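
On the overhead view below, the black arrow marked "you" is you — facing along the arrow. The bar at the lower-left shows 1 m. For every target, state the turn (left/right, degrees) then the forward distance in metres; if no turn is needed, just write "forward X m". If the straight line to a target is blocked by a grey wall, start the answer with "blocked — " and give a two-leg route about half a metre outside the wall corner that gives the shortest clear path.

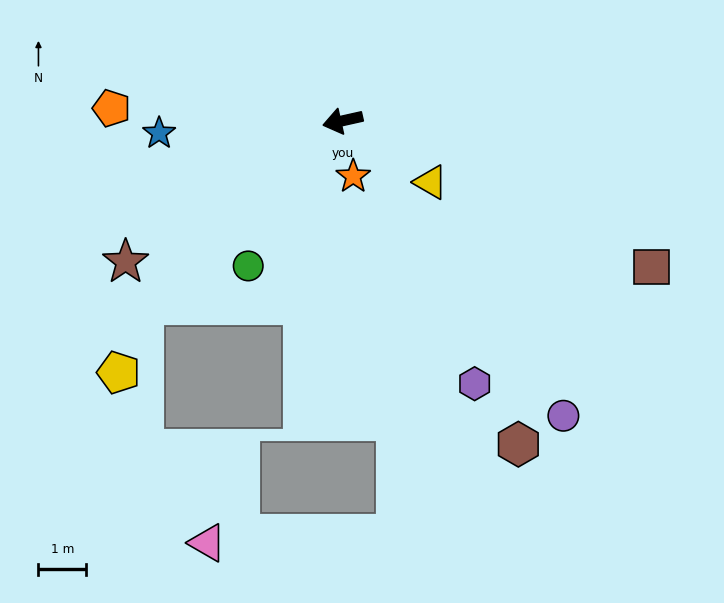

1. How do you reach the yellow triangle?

turn left 132°, forward 2.2 m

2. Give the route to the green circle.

turn left 44°, forward 3.6 m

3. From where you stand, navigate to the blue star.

turn right 9°, forward 3.8 m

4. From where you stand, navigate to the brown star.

turn left 20°, forward 5.4 m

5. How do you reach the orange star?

turn left 88°, forward 1.2 m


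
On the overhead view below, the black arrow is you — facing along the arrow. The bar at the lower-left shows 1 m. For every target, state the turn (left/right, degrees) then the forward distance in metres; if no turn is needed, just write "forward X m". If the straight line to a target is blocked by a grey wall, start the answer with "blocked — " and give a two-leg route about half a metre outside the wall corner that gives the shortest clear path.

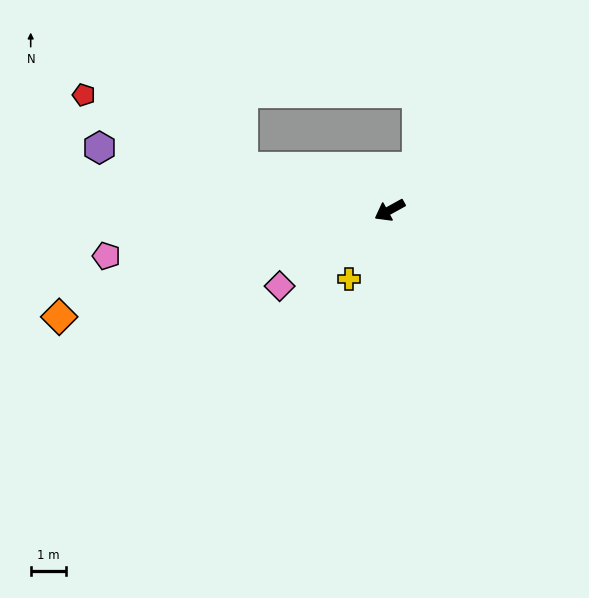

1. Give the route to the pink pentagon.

turn right 20°, forward 8.0 m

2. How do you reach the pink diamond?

turn left 6°, forward 3.8 m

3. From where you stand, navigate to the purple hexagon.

turn right 41°, forward 8.3 m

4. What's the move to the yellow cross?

turn left 30°, forward 2.2 m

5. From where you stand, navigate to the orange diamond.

turn right 11°, forward 9.7 m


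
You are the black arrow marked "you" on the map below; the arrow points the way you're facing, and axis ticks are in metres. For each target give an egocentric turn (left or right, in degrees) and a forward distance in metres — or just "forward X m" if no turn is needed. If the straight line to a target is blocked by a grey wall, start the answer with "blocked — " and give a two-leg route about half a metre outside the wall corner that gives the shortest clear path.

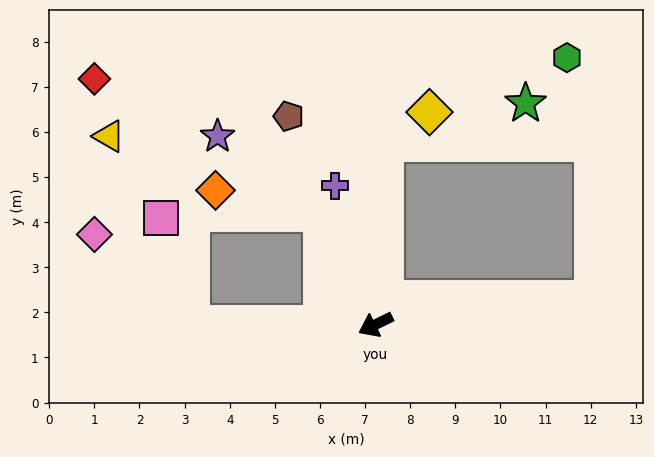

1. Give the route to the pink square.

blocked — turn right 26°, forward 4.1 m, then turn right 75°, forward 2.4 m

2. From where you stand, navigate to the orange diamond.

blocked — turn right 91°, forward 2.7 m, then turn left 53°, forward 2.4 m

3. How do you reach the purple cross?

turn right 100°, forward 3.2 m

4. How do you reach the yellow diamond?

blocked — turn right 119°, forward 4.0 m, then turn right 53°, forward 1.2 m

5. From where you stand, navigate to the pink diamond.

blocked — turn right 26°, forward 4.1 m, then turn right 43°, forward 2.9 m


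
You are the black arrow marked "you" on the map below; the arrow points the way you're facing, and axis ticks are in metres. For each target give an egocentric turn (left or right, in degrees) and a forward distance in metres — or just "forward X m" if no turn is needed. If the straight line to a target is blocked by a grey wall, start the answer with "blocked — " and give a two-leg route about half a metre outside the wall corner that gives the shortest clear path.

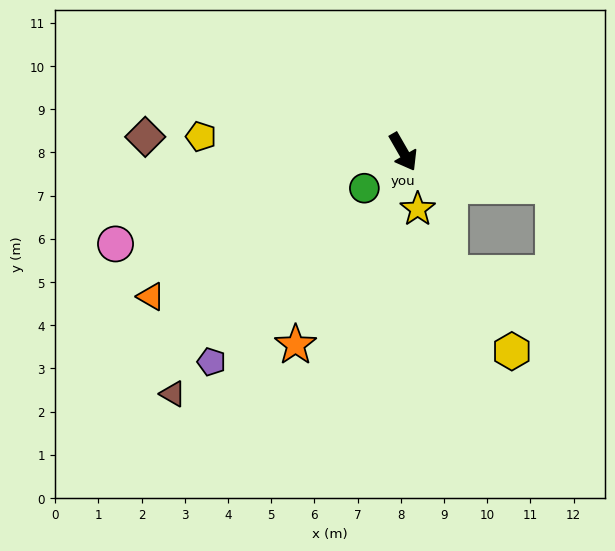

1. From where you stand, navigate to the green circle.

turn right 77°, forward 1.2 m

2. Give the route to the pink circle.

turn right 102°, forward 7.0 m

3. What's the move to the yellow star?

turn right 16°, forward 1.4 m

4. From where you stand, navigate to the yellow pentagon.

turn right 124°, forward 4.7 m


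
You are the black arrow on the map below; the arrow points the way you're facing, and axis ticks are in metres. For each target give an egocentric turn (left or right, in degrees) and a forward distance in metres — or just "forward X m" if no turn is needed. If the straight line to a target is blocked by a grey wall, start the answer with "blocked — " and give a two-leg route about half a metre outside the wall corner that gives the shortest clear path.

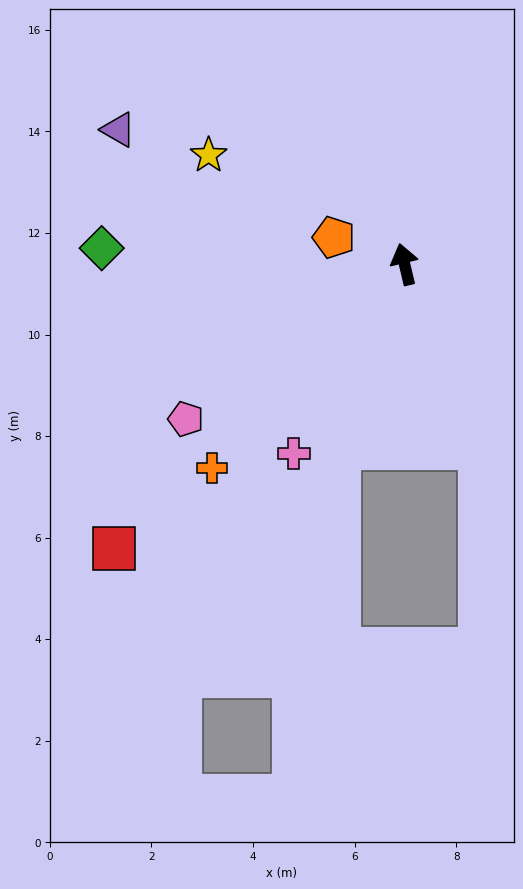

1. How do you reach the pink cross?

turn left 136°, forward 4.3 m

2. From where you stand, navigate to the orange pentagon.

turn left 56°, forward 1.5 m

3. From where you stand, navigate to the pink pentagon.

turn left 112°, forward 5.3 m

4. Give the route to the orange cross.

turn left 123°, forward 5.5 m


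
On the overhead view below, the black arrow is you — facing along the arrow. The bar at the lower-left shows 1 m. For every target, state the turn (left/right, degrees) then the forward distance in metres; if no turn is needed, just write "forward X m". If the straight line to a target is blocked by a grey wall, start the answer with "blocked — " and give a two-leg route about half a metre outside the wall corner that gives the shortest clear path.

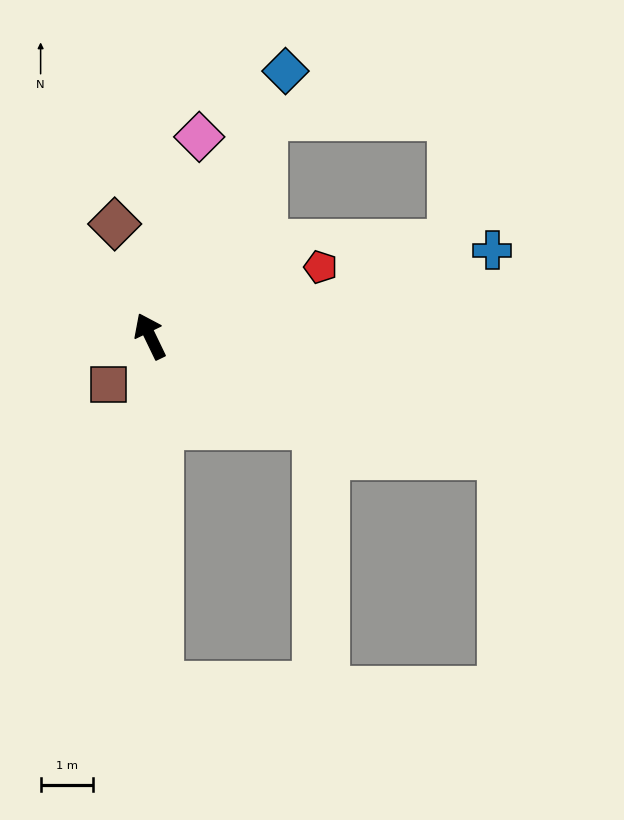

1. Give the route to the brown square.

turn left 114°, forward 1.2 m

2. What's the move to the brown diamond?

turn right 8°, forward 2.2 m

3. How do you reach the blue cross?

turn right 102°, forward 6.7 m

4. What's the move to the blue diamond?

turn right 53°, forward 5.7 m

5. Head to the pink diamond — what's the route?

turn right 40°, forward 3.9 m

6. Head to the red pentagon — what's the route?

turn right 94°, forward 3.5 m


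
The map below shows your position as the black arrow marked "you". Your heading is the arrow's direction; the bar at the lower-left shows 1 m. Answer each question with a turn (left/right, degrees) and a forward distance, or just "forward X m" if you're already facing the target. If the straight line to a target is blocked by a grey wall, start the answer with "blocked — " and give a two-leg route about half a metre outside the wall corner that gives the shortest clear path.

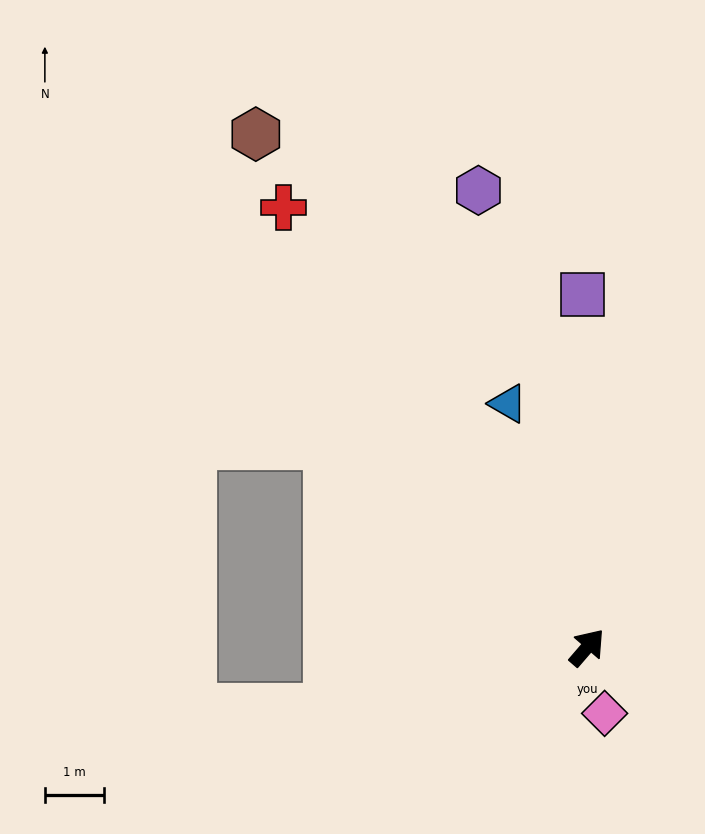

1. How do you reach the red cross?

turn left 75°, forward 9.0 m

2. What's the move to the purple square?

turn left 41°, forward 6.0 m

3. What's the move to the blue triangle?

turn left 59°, forward 4.3 m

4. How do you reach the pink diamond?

turn right 124°, forward 1.2 m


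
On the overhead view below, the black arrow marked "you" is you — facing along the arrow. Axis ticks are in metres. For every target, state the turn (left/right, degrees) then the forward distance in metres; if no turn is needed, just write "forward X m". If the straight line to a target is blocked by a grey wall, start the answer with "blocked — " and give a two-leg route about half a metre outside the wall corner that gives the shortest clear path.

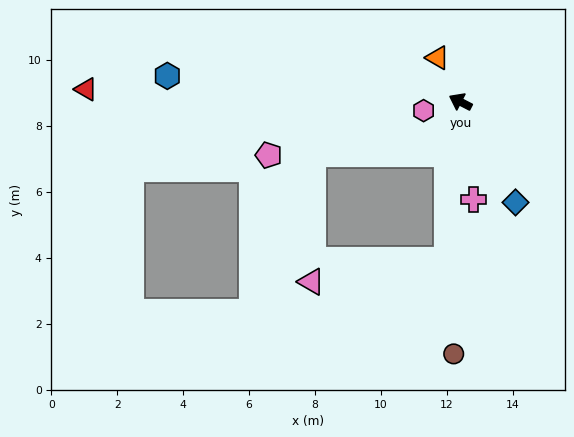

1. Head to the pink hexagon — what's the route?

turn left 41°, forward 1.1 m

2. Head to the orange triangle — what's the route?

turn right 35°, forward 1.5 m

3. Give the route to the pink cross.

turn left 125°, forward 3.0 m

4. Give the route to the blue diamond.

turn left 146°, forward 3.5 m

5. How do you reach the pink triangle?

blocked — turn left 113°, forward 4.8 m, then turn right 77°, forward 4.2 m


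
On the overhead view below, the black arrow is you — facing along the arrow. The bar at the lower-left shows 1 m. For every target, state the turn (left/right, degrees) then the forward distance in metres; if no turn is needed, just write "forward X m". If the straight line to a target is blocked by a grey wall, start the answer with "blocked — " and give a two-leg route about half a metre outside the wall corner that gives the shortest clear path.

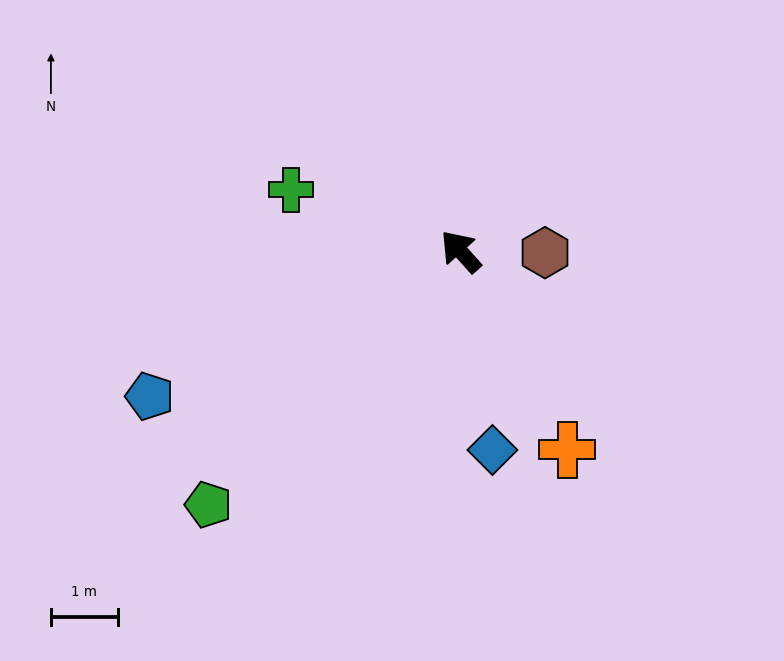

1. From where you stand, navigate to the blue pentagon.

turn left 73°, forward 5.1 m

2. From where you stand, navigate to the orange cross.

turn left 166°, forward 3.4 m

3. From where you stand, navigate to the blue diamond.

turn left 147°, forward 3.0 m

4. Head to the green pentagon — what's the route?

turn left 93°, forward 5.4 m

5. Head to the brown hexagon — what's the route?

turn right 133°, forward 1.3 m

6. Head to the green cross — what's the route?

turn left 28°, forward 2.7 m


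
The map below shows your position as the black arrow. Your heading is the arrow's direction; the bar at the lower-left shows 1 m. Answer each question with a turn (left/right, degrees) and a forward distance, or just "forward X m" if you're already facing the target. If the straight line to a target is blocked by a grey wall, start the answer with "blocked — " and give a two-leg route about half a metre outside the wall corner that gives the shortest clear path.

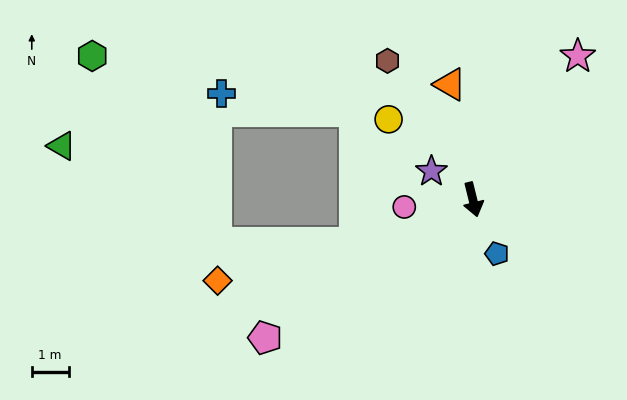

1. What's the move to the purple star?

turn right 138°, forward 1.4 m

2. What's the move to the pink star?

turn left 130°, forward 4.8 m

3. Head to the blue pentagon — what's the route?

turn left 10°, forward 1.6 m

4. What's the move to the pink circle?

turn right 98°, forward 1.9 m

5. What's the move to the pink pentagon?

turn right 70°, forward 6.8 m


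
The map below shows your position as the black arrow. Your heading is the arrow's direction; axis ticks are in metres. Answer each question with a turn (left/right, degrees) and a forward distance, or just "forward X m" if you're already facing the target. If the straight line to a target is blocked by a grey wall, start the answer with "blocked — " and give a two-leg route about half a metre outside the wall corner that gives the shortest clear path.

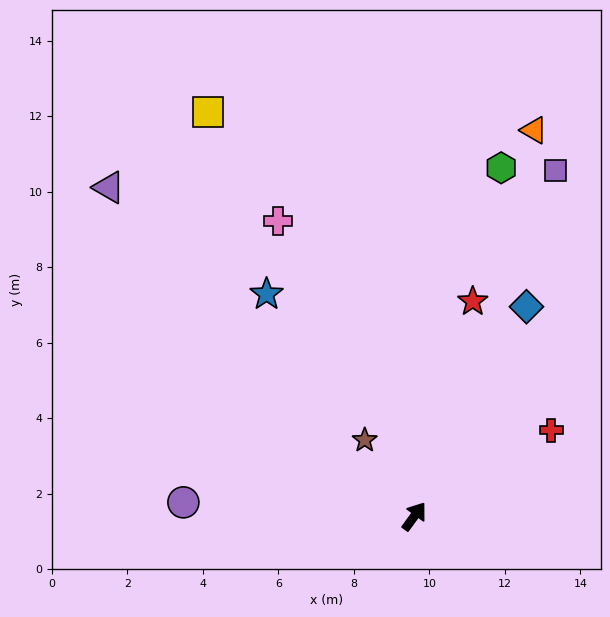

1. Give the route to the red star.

turn left 21°, forward 5.9 m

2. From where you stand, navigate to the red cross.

turn right 22°, forward 4.3 m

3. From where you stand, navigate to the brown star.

turn left 69°, forward 2.4 m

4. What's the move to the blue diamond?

turn left 8°, forward 6.3 m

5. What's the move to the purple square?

turn left 14°, forward 9.9 m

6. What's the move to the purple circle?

turn left 123°, forward 6.1 m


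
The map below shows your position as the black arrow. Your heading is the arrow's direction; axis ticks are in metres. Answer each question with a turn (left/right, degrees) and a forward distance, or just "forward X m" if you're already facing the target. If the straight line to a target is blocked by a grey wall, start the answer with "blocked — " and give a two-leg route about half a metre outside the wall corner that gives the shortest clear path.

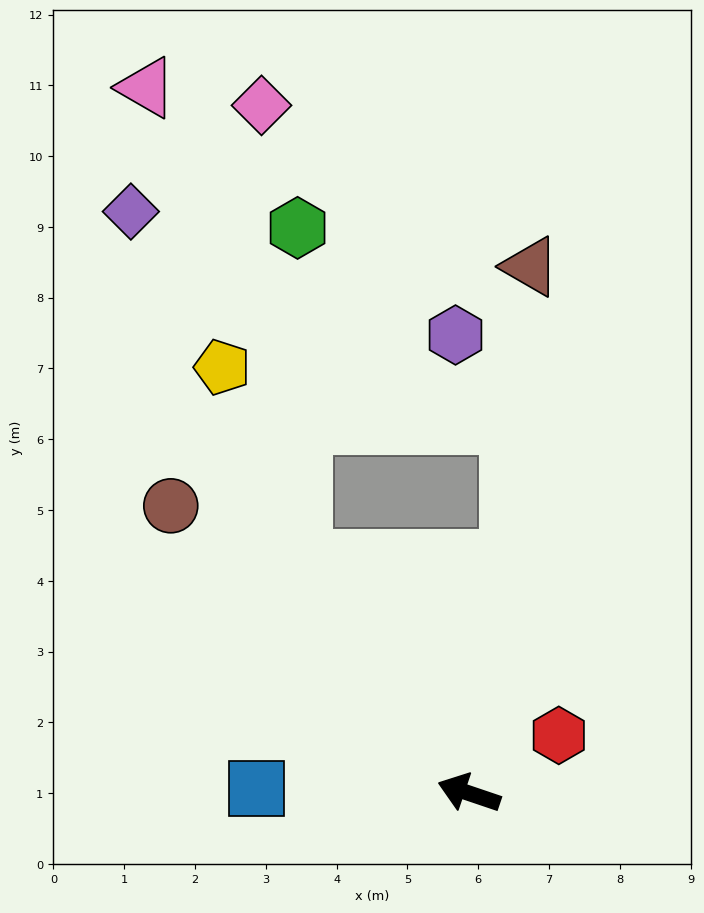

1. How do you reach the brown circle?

turn right 25°, forward 5.9 m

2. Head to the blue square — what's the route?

turn left 17°, forward 3.0 m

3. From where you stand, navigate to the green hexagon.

blocked — turn right 36°, forward 4.1 m, then turn right 34°, forward 4.7 m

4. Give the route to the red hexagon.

turn right 129°, forward 1.5 m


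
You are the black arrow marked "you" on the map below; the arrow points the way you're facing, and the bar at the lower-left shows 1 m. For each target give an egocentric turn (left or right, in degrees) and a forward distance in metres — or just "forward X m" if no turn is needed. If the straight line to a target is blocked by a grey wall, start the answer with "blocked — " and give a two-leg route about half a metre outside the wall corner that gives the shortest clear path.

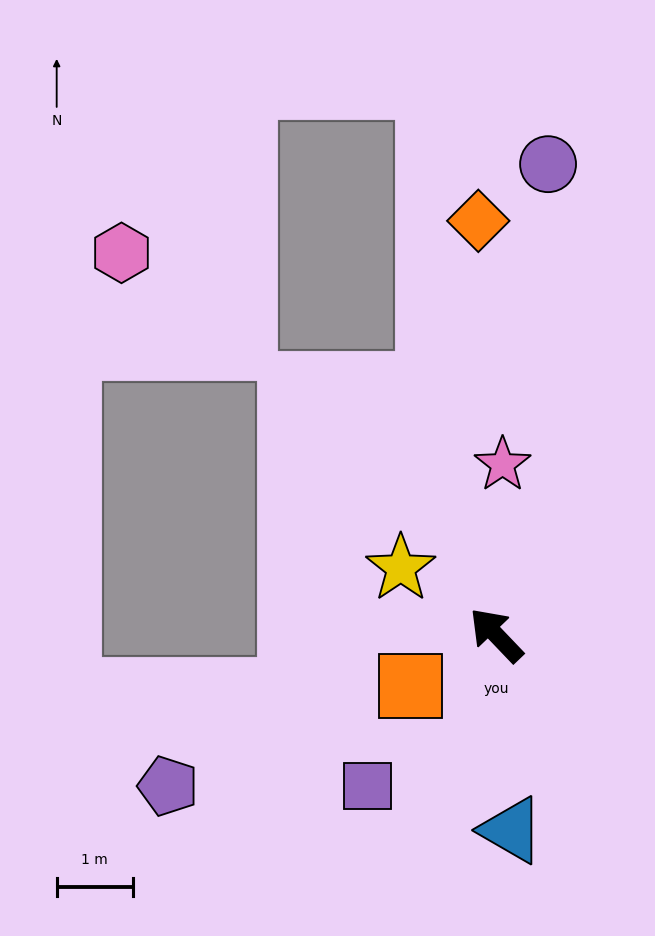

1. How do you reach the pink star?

turn right 46°, forward 2.2 m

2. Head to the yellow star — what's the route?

turn left 11°, forward 1.5 m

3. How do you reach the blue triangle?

turn left 141°, forward 2.6 m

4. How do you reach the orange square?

turn left 77°, forward 1.3 m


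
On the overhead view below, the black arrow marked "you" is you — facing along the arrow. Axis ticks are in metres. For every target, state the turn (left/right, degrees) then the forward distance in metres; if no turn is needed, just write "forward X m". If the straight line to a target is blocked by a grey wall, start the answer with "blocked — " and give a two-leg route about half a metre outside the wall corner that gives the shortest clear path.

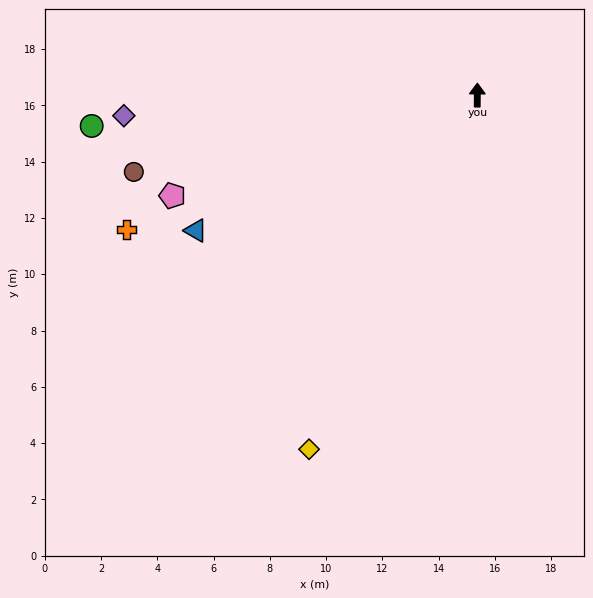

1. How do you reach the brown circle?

turn left 103°, forward 12.5 m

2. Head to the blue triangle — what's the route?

turn left 116°, forward 11.1 m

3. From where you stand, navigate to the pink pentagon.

turn left 109°, forward 11.4 m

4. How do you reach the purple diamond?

turn left 94°, forward 12.6 m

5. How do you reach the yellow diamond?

turn left 155°, forward 13.9 m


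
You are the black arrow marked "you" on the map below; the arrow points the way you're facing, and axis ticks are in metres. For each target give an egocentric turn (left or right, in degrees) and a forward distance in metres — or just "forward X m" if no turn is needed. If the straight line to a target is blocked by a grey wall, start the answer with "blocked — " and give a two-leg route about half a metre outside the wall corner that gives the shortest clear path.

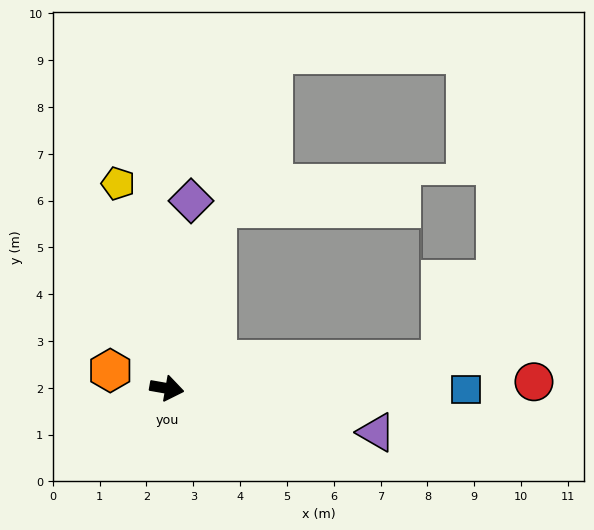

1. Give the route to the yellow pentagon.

turn left 113°, forward 4.5 m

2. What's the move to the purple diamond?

turn left 93°, forward 4.0 m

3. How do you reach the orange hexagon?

turn left 172°, forward 1.3 m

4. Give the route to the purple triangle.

forward 4.6 m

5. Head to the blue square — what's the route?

turn left 10°, forward 6.4 m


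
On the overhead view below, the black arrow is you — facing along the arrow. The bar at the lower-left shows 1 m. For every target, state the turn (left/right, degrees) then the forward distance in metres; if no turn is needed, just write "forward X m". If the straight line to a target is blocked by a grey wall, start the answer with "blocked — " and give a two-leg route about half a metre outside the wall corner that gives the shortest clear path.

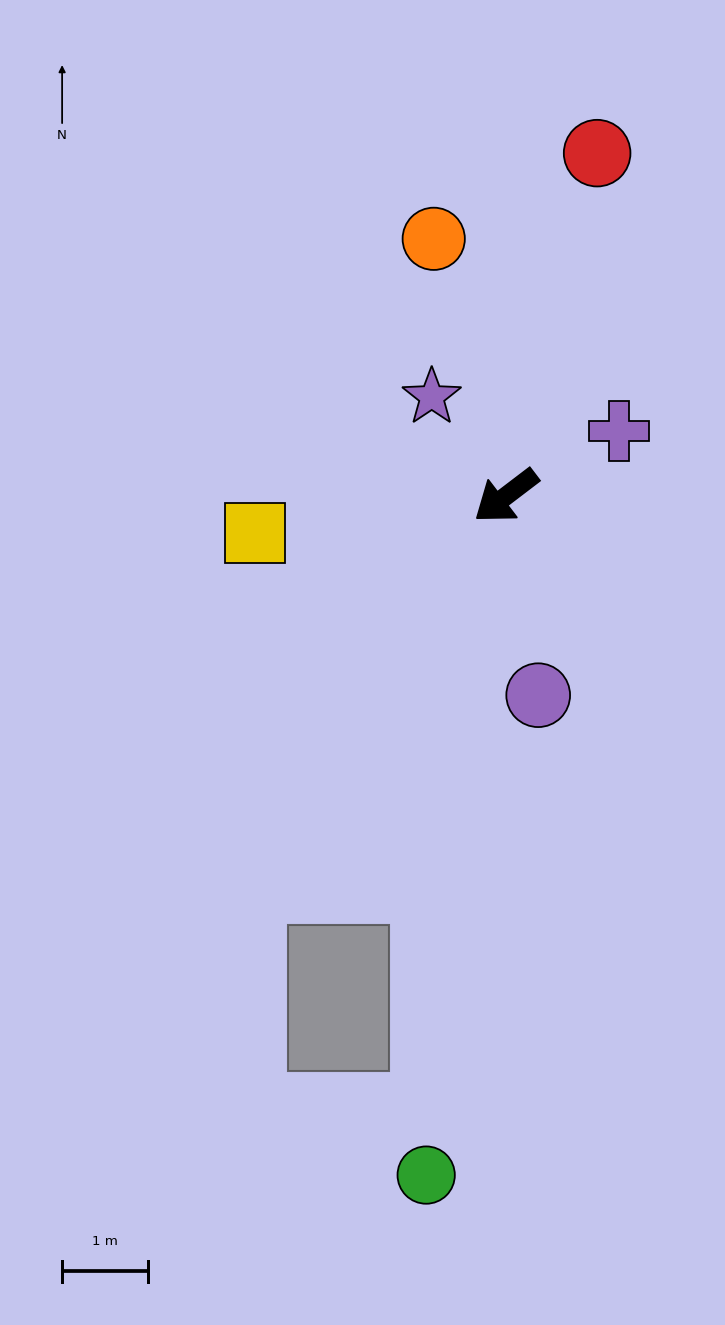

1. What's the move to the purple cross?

turn left 173°, forward 1.5 m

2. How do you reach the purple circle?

turn left 62°, forward 2.4 m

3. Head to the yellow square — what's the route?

turn right 29°, forward 3.0 m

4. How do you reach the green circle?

turn left 46°, forward 8.0 m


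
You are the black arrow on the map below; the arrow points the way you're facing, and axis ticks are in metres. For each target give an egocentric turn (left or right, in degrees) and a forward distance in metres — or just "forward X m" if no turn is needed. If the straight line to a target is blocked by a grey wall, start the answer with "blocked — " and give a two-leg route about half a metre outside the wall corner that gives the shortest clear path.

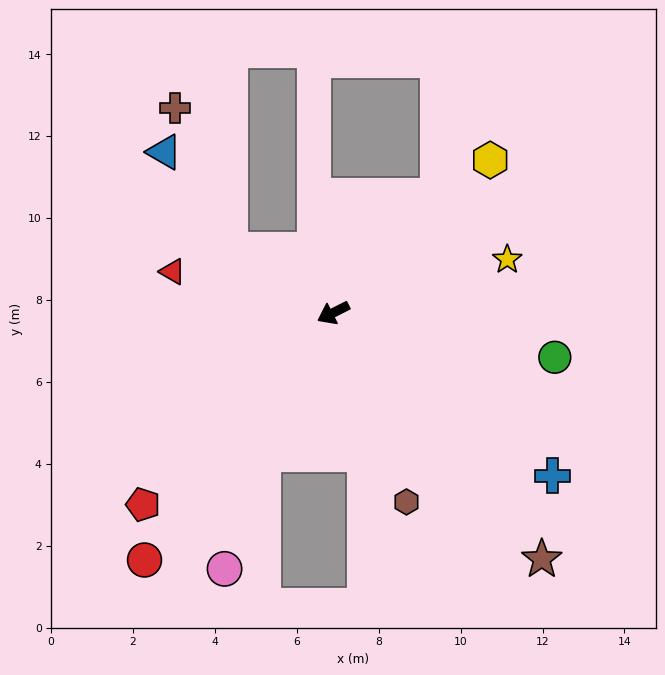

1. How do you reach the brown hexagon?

turn left 84°, forward 5.0 m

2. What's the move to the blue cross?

turn left 117°, forward 6.7 m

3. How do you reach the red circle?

turn left 26°, forward 7.6 m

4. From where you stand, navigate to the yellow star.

turn left 170°, forward 4.4 m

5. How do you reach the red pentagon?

turn left 18°, forward 6.6 m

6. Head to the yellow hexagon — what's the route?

turn right 163°, forward 5.3 m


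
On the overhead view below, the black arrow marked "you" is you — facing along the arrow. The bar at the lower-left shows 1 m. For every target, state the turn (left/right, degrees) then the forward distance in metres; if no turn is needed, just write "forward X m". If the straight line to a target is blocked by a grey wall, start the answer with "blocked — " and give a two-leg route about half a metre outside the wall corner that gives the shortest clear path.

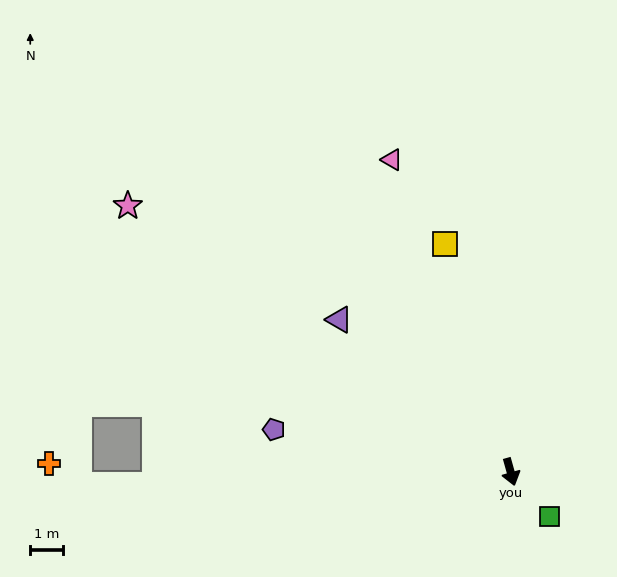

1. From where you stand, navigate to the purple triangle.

turn right 147°, forward 7.0 m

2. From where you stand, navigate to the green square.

turn left 25°, forward 1.8 m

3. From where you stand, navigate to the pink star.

turn right 140°, forward 14.2 m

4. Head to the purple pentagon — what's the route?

turn right 116°, forward 7.3 m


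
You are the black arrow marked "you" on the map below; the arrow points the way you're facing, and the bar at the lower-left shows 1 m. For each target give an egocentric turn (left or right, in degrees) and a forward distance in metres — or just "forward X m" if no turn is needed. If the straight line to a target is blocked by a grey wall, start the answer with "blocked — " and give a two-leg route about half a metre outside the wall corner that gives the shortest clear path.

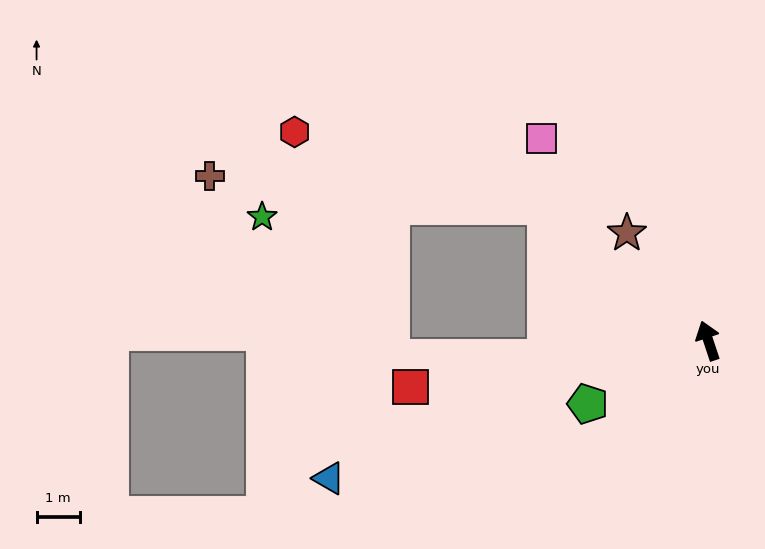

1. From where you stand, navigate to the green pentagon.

turn left 99°, forward 3.1 m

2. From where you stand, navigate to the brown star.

turn left 19°, forward 3.1 m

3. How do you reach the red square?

turn left 80°, forward 7.0 m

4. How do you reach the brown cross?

blocked — turn left 32°, forward 4.9 m, then turn left 34°, forward 7.8 m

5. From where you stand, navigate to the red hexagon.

blocked — turn left 32°, forward 4.9 m, then turn left 23°, forward 6.0 m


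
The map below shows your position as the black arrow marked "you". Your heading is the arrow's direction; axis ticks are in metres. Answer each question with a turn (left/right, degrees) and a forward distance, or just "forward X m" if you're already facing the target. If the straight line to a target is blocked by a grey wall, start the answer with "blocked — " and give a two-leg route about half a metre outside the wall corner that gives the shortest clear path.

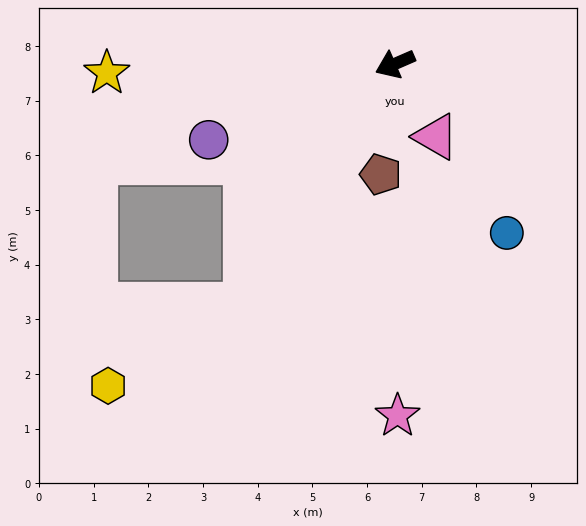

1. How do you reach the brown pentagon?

turn left 59°, forward 2.0 m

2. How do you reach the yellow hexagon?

blocked — turn left 35°, forward 5.2 m, then turn right 28°, forward 2.9 m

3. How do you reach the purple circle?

forward 3.7 m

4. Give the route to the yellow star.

turn right 22°, forward 5.3 m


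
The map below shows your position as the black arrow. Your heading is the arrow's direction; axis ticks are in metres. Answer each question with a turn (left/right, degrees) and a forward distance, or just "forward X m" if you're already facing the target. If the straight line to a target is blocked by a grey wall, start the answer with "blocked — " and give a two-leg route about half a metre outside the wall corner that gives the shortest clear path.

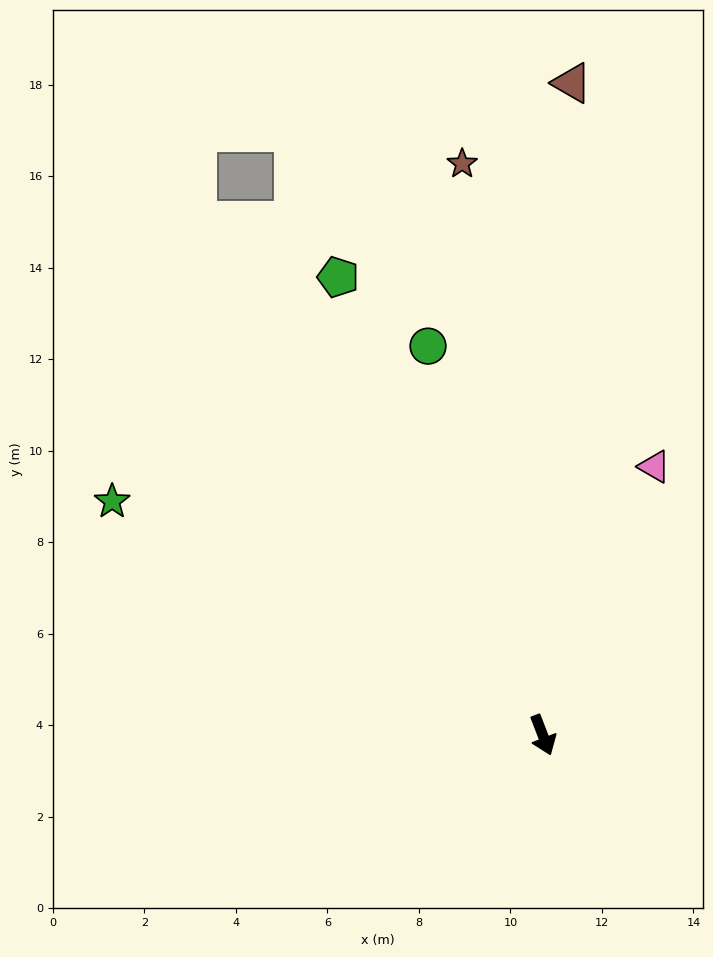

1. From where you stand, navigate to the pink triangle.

turn left 136°, forward 6.4 m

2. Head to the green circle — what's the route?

turn left 175°, forward 8.9 m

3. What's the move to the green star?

turn right 140°, forward 10.7 m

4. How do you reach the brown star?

turn left 167°, forward 12.6 m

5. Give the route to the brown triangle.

turn left 156°, forward 14.3 m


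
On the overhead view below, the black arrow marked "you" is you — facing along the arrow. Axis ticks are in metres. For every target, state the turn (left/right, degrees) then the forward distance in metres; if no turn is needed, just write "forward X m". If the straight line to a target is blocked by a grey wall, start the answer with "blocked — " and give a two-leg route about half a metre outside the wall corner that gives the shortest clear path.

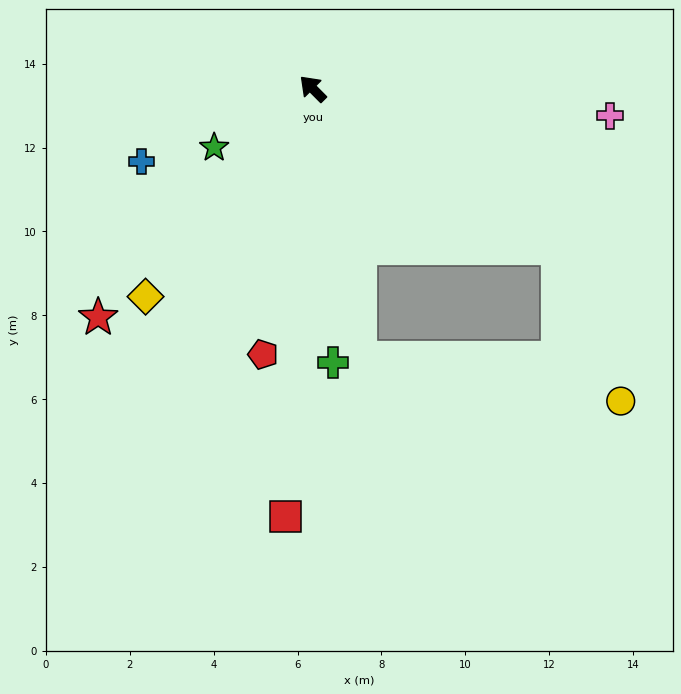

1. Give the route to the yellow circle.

blocked — turn right 168°, forward 7.0 m, then turn right 35°, forward 4.0 m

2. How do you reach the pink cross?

turn right 140°, forward 7.1 m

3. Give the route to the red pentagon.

turn left 125°, forward 6.4 m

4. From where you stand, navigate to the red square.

turn left 132°, forward 10.2 m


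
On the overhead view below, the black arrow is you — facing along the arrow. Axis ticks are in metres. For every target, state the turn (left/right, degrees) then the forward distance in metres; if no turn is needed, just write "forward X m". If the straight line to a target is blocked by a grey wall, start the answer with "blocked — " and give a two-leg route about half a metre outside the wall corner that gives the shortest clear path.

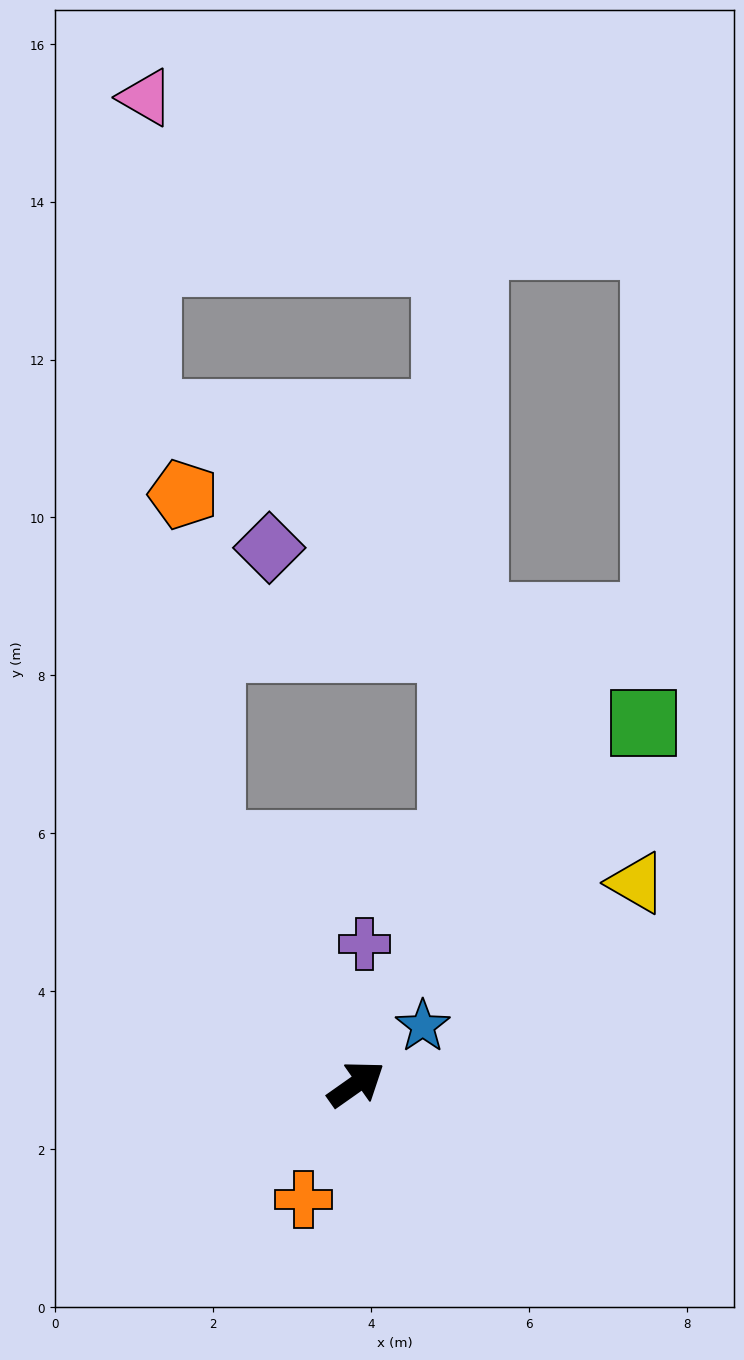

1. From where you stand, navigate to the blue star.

turn left 6°, forward 1.1 m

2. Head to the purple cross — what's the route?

turn left 51°, forward 1.8 m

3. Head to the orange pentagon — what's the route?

blocked — turn left 86°, forward 3.5 m, then turn right 27°, forward 4.4 m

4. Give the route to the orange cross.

turn right 150°, forward 1.6 m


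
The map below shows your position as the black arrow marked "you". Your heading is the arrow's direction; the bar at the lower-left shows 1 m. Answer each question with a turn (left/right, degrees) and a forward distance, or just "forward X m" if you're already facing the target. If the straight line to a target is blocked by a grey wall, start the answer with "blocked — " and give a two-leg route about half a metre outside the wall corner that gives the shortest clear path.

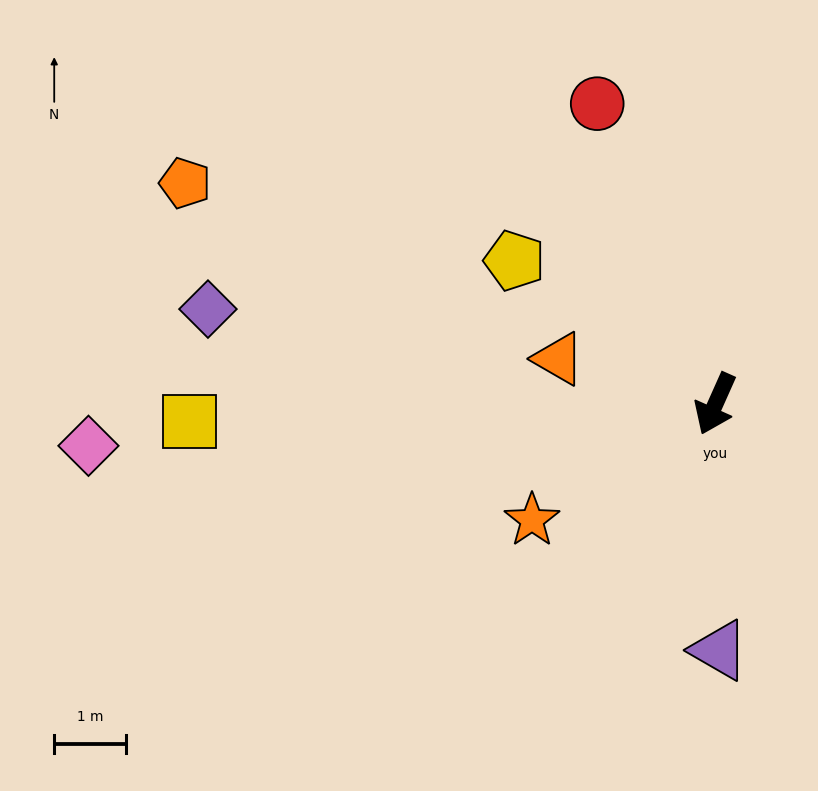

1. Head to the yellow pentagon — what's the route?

turn right 101°, forward 3.4 m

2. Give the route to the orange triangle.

turn right 82°, forward 2.3 m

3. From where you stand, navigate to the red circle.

turn right 134°, forward 4.5 m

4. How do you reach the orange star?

turn right 34°, forward 3.0 m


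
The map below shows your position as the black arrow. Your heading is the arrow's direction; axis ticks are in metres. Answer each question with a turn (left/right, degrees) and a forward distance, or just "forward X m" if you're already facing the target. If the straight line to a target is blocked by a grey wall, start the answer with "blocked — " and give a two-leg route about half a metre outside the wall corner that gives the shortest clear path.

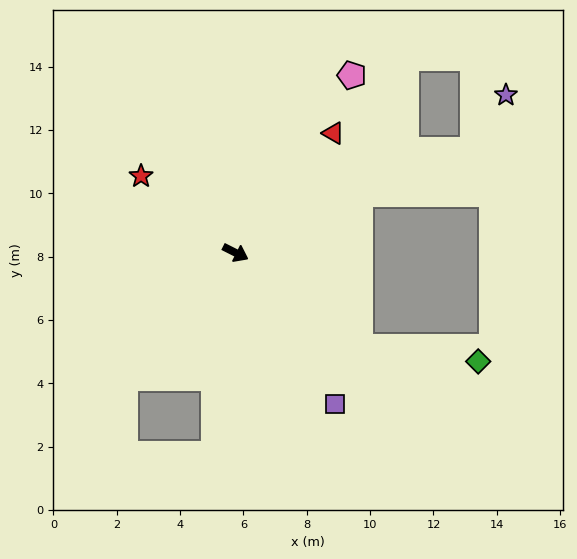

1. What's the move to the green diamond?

blocked — turn right 10°, forward 4.9 m, then turn left 30°, forward 3.8 m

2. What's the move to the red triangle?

turn left 77°, forward 4.9 m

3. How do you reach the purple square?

turn right 30°, forward 5.7 m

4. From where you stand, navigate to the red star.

turn left 168°, forward 3.8 m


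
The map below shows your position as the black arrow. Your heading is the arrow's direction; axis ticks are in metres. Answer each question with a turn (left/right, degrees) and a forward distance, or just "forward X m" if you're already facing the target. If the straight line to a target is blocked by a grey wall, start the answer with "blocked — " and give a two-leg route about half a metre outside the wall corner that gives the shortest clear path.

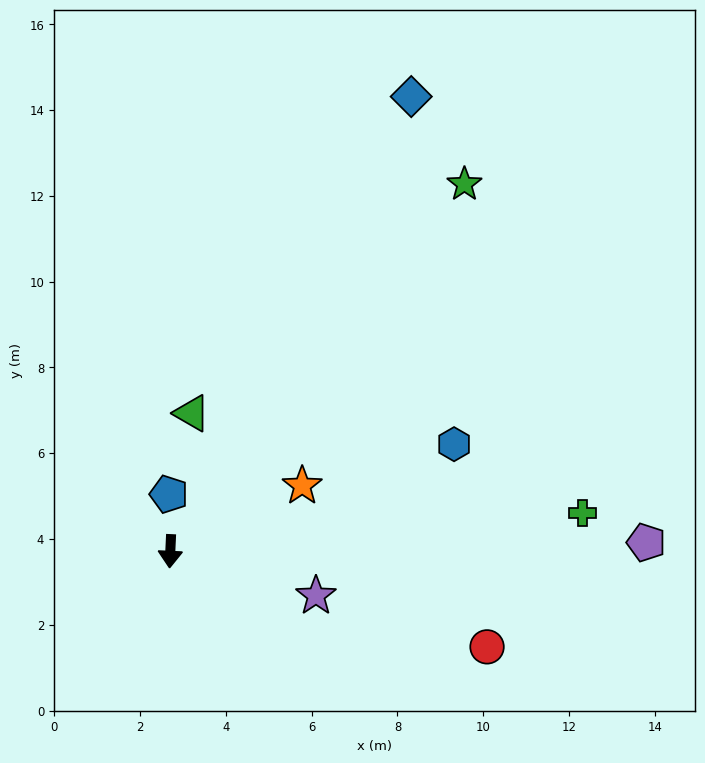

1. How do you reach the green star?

turn left 144°, forward 11.0 m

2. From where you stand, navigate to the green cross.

turn left 98°, forward 9.7 m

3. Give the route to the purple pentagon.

turn left 94°, forward 11.1 m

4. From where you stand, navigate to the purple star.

turn left 76°, forward 3.6 m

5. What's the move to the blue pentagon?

turn right 176°, forward 1.3 m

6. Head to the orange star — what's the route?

turn left 119°, forward 3.4 m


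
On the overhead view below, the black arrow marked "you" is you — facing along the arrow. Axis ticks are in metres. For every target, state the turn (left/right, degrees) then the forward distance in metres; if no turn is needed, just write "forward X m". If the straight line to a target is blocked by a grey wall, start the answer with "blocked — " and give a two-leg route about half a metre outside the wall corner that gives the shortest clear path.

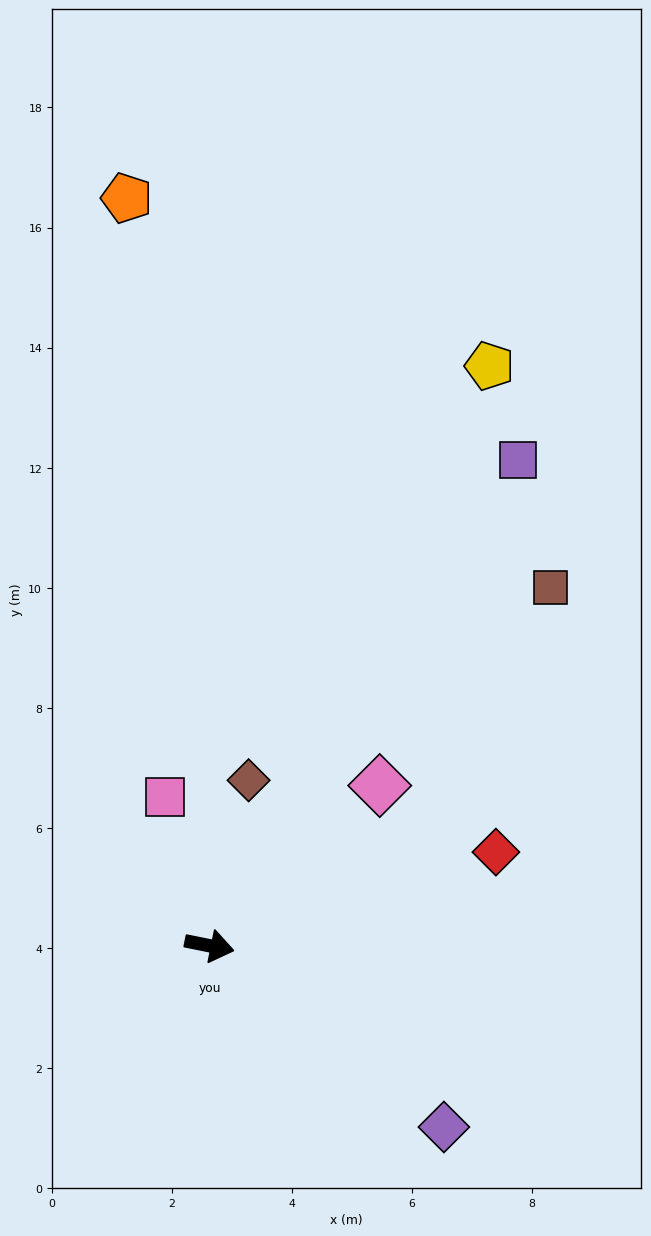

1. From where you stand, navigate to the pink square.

turn left 118°, forward 2.6 m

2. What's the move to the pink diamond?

turn left 55°, forward 3.9 m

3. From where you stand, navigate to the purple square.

turn left 69°, forward 9.6 m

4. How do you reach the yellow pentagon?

turn left 76°, forward 10.7 m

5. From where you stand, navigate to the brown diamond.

turn left 88°, forward 2.8 m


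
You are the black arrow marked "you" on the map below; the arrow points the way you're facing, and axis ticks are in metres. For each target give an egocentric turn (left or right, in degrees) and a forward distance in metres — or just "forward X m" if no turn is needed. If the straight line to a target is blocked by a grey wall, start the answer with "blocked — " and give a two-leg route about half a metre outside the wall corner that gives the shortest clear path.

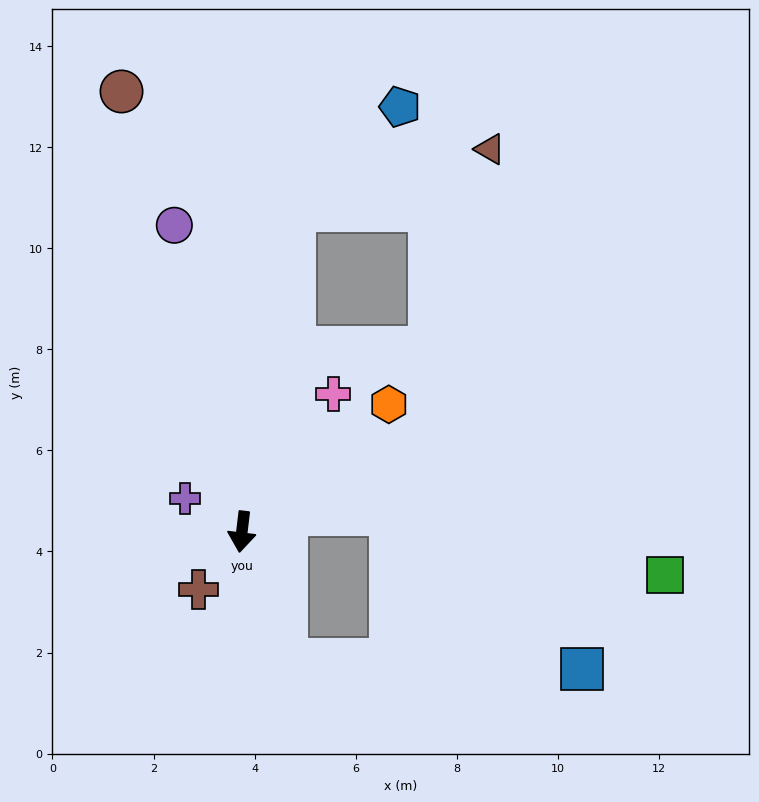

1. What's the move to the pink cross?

turn left 153°, forward 3.3 m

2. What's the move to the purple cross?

turn right 114°, forward 1.3 m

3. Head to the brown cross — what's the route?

turn right 30°, forward 1.4 m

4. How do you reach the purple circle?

turn right 161°, forward 6.2 m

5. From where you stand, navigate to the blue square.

blocked — turn left 26°, forward 2.7 m, then turn left 69°, forward 5.8 m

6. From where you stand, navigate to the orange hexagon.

turn left 138°, forward 3.8 m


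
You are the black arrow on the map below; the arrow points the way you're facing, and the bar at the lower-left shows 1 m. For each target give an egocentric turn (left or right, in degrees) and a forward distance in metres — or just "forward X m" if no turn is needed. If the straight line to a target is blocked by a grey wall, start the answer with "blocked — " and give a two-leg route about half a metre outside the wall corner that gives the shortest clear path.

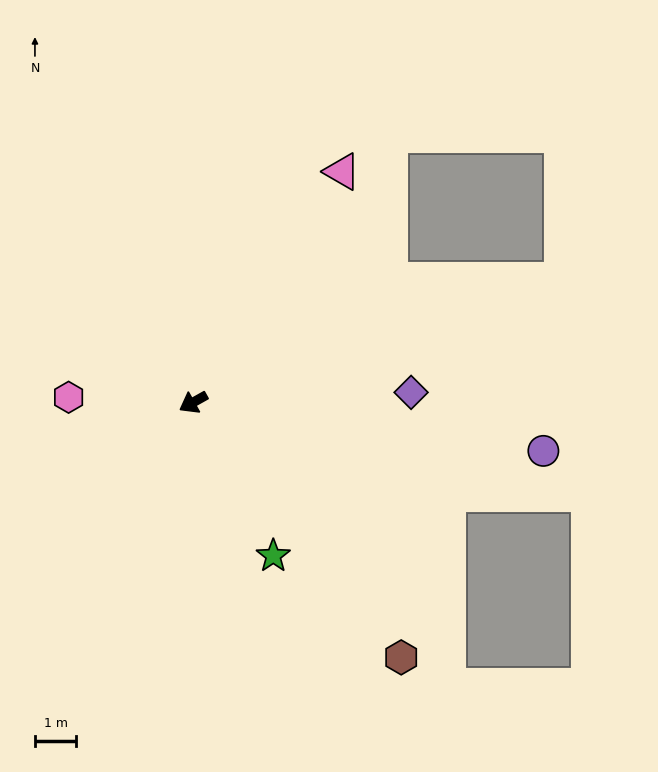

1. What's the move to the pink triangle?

turn right 152°, forward 6.6 m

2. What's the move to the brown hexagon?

turn left 100°, forward 7.9 m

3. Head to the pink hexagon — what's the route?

turn right 32°, forward 3.0 m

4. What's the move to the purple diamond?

turn left 153°, forward 5.3 m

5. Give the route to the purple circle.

turn left 143°, forward 8.5 m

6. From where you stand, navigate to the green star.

turn left 88°, forward 4.2 m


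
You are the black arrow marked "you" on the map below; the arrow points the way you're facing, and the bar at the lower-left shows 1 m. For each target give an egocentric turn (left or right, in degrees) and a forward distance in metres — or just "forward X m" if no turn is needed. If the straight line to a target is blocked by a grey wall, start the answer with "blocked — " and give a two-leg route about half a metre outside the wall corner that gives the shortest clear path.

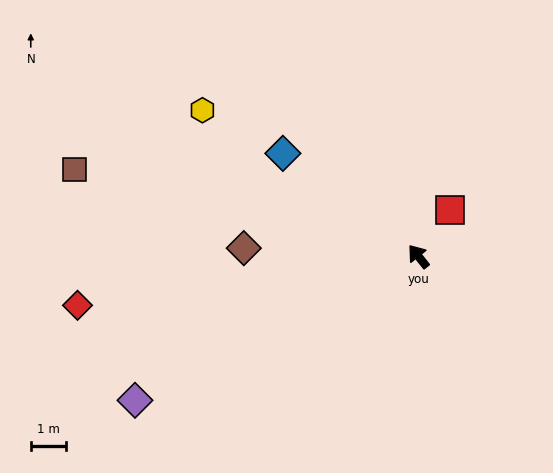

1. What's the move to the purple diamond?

turn left 78°, forward 9.0 m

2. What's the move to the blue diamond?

turn left 14°, forward 4.8 m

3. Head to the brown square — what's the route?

turn left 37°, forward 10.0 m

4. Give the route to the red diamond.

turn left 60°, forward 9.7 m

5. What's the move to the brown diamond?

turn left 49°, forward 4.9 m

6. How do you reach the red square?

turn right 72°, forward 1.6 m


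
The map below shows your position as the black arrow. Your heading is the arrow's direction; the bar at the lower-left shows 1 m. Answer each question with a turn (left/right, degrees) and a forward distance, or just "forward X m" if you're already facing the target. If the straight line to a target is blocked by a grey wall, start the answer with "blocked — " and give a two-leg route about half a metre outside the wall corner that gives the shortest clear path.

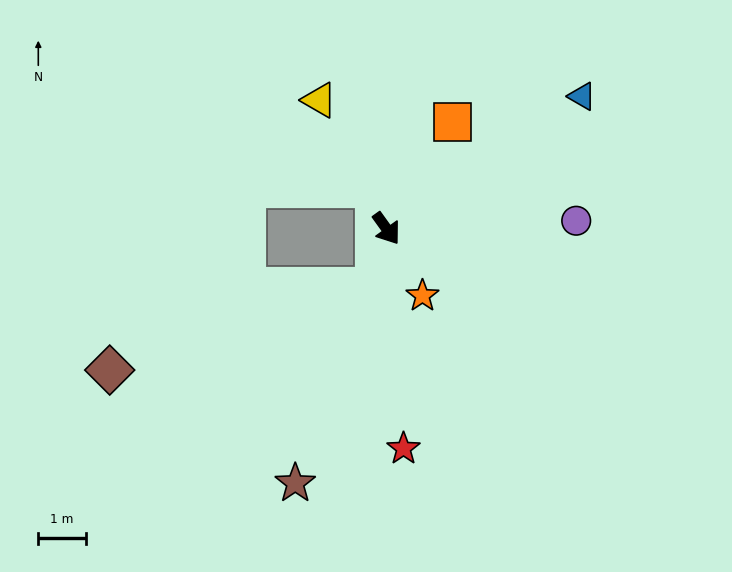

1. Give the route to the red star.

turn right 31°, forward 4.6 m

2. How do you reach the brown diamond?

blocked — turn right 46°, forward 1.3 m, then turn right 63°, forward 5.8 m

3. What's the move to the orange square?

turn left 113°, forward 2.6 m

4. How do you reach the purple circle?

turn left 57°, forward 4.0 m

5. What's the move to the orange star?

turn right 8°, forward 1.6 m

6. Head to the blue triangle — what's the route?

turn left 88°, forward 5.0 m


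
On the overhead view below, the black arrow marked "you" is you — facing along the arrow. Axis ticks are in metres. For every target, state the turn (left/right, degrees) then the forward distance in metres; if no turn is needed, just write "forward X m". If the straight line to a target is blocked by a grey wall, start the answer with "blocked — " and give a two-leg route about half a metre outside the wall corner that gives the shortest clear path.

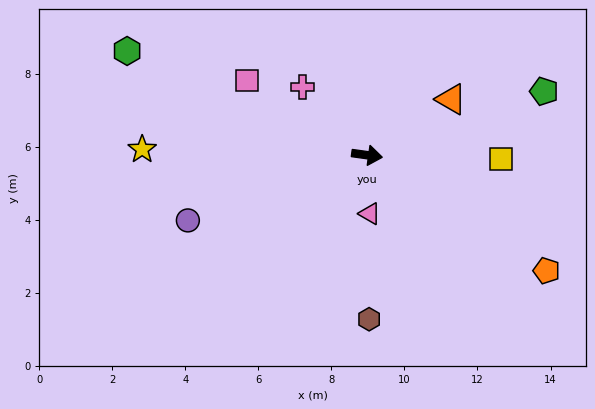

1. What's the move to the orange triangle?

turn left 42°, forward 2.8 m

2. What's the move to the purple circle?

turn right 152°, forward 5.2 m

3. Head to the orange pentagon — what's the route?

turn right 25°, forward 5.8 m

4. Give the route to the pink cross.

turn left 141°, forward 2.6 m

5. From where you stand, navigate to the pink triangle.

turn right 79°, forward 1.6 m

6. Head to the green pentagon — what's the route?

turn left 28°, forward 5.2 m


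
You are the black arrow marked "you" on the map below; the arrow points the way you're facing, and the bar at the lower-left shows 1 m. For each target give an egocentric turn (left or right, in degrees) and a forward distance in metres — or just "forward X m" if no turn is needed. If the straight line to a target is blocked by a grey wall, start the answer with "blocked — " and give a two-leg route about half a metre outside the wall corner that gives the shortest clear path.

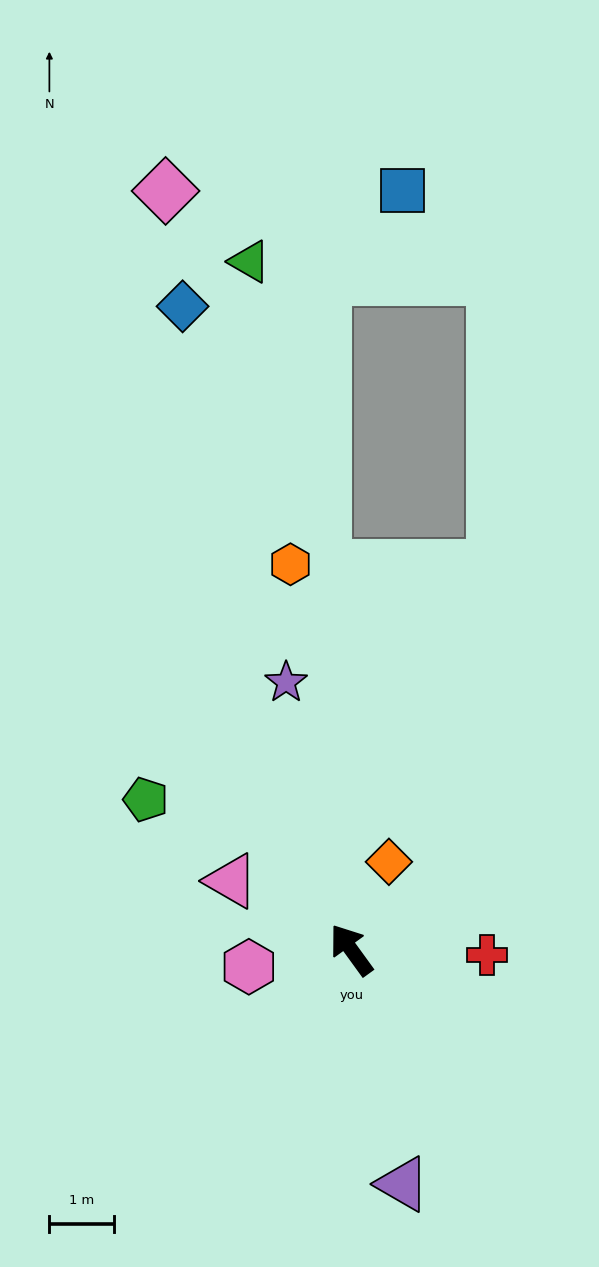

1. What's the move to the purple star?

turn right 22°, forward 4.2 m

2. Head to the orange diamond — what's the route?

turn right 59°, forward 1.5 m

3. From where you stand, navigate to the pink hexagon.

turn left 64°, forward 1.6 m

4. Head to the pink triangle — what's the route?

turn left 24°, forward 2.1 m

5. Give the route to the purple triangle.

turn left 156°, forward 3.7 m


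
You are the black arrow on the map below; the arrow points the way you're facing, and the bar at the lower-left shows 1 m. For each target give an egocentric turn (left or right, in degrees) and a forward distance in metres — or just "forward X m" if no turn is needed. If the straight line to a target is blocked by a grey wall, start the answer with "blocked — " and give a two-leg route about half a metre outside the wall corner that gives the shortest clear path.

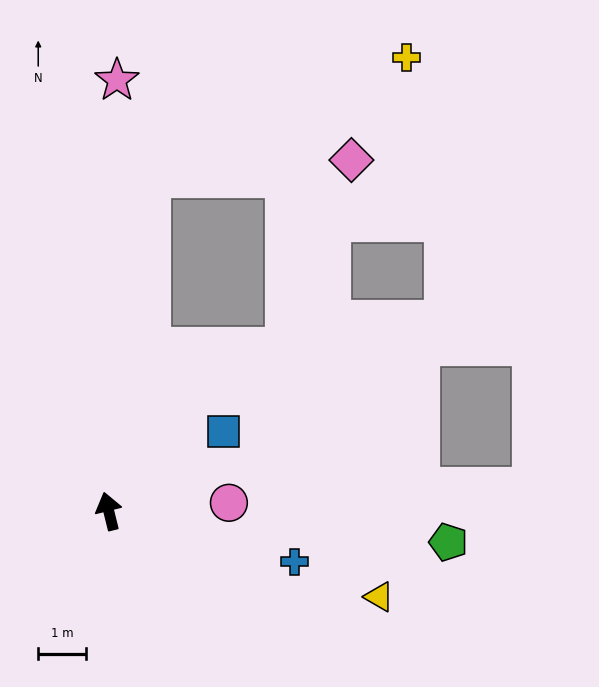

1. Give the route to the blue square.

turn right 69°, forward 2.9 m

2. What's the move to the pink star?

turn right 15°, forward 8.9 m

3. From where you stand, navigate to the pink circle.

turn right 100°, forward 2.5 m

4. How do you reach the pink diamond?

blocked — turn right 21°, forward 7.0 m, then turn right 78°, forward 4.2 m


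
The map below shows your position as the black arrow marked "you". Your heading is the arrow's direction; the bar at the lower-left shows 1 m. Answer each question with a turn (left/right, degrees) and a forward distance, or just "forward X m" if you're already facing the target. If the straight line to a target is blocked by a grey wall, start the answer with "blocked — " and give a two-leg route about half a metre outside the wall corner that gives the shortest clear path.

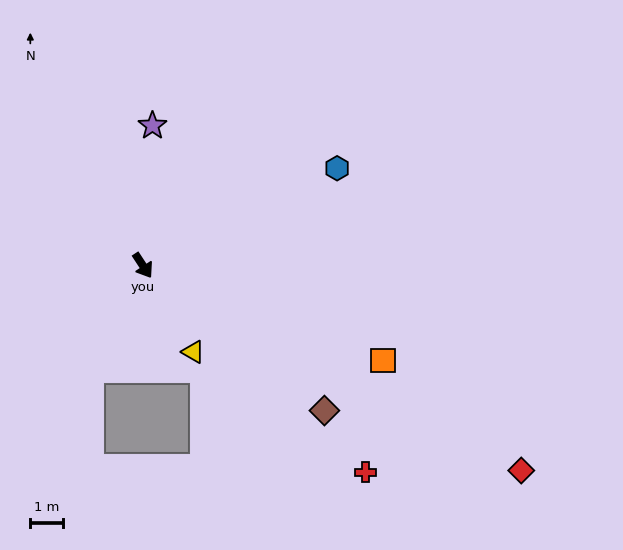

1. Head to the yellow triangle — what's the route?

turn right 3°, forward 3.0 m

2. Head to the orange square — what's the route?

turn left 35°, forward 7.8 m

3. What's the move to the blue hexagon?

turn left 83°, forward 6.6 m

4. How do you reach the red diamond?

turn left 28°, forward 13.1 m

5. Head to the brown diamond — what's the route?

turn left 18°, forward 7.1 m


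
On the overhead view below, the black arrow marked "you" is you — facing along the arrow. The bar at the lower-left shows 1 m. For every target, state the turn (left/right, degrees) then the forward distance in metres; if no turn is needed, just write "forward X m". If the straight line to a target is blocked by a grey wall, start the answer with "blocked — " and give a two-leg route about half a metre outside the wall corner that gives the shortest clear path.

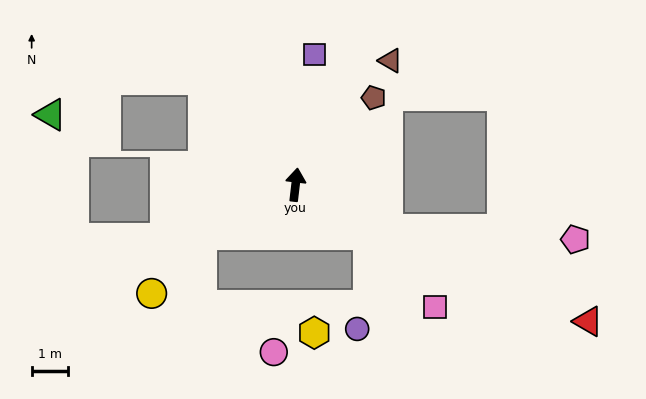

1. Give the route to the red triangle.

turn right 108°, forward 9.0 m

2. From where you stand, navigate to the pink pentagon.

blocked — turn right 109°, forward 2.8 m, then turn left 22°, forward 5.2 m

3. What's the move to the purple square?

forward 3.6 m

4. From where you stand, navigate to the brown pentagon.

turn right 35°, forward 3.2 m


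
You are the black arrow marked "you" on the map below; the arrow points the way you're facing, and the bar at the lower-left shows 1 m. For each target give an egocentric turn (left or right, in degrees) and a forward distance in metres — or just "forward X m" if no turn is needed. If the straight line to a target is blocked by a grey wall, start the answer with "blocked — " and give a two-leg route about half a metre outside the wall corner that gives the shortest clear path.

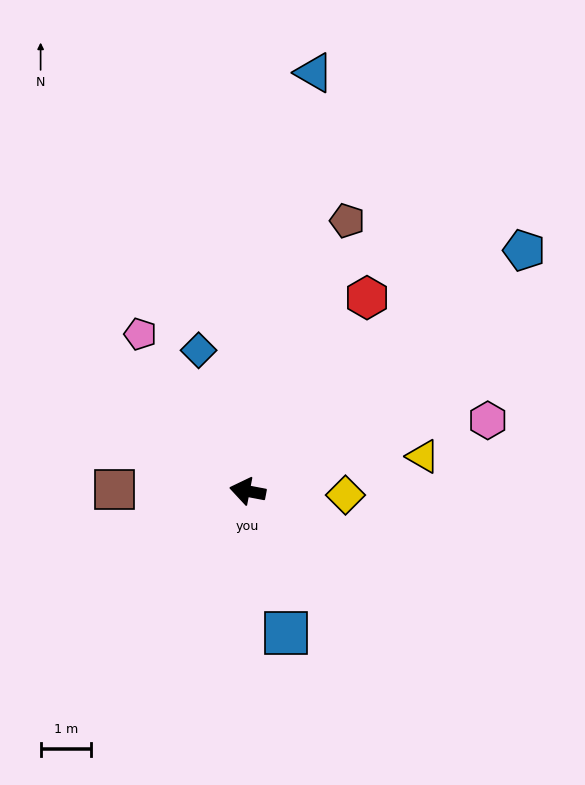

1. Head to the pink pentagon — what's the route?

turn right 45°, forward 3.7 m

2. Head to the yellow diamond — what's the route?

turn right 172°, forward 1.9 m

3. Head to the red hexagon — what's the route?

turn right 111°, forward 4.5 m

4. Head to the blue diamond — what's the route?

turn right 60°, forward 2.9 m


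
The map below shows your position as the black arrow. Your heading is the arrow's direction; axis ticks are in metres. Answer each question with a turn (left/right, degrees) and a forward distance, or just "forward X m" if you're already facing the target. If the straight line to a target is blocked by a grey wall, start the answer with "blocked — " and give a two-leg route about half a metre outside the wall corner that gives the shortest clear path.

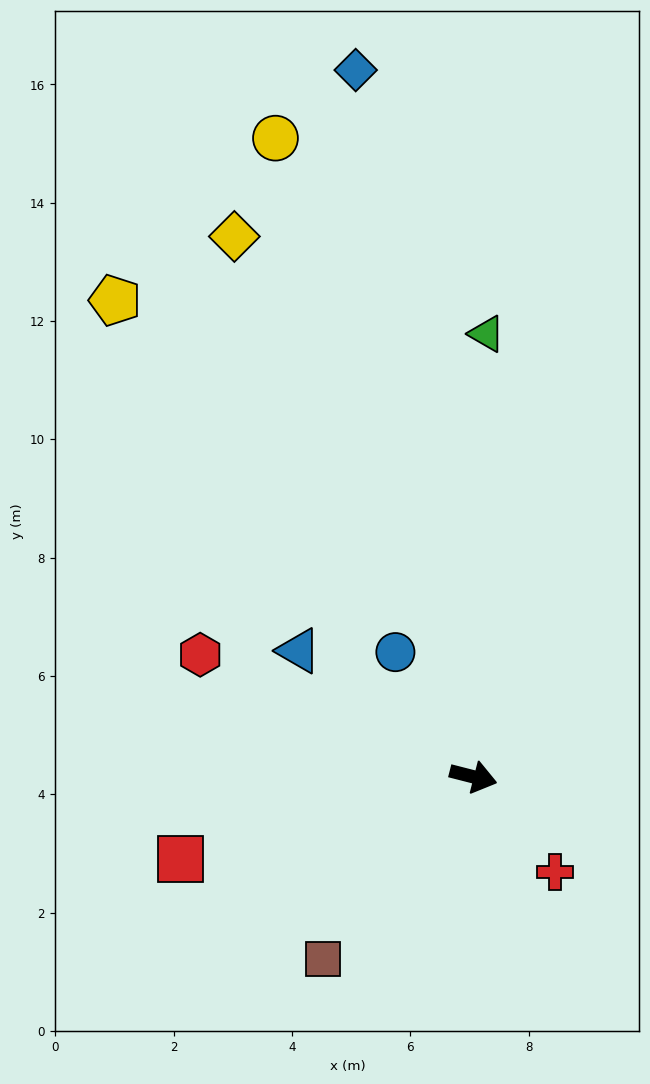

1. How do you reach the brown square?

turn right 115°, forward 4.0 m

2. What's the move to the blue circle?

turn left 136°, forward 2.5 m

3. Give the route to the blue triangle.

turn left 159°, forward 3.6 m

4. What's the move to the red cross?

turn right 35°, forward 2.1 m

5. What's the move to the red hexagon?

turn left 170°, forward 5.1 m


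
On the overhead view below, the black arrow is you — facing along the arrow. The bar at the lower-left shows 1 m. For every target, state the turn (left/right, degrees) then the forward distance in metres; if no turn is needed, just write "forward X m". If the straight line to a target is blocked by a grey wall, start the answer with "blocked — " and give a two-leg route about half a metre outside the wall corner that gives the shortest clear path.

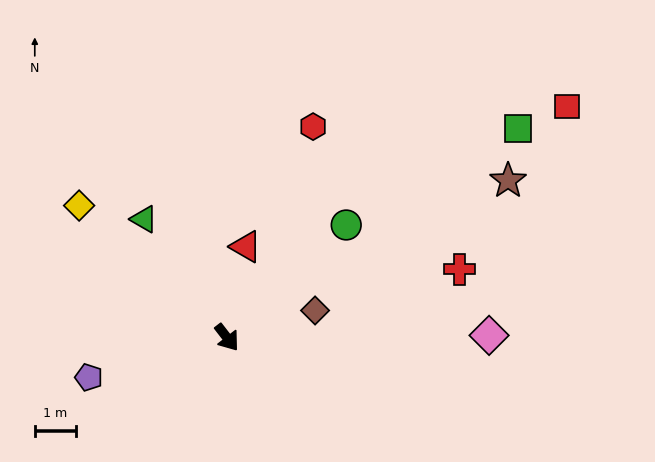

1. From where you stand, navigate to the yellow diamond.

turn right 169°, forward 4.8 m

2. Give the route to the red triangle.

turn left 131°, forward 2.3 m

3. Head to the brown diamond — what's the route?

turn left 69°, forward 2.2 m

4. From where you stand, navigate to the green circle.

turn left 96°, forward 4.0 m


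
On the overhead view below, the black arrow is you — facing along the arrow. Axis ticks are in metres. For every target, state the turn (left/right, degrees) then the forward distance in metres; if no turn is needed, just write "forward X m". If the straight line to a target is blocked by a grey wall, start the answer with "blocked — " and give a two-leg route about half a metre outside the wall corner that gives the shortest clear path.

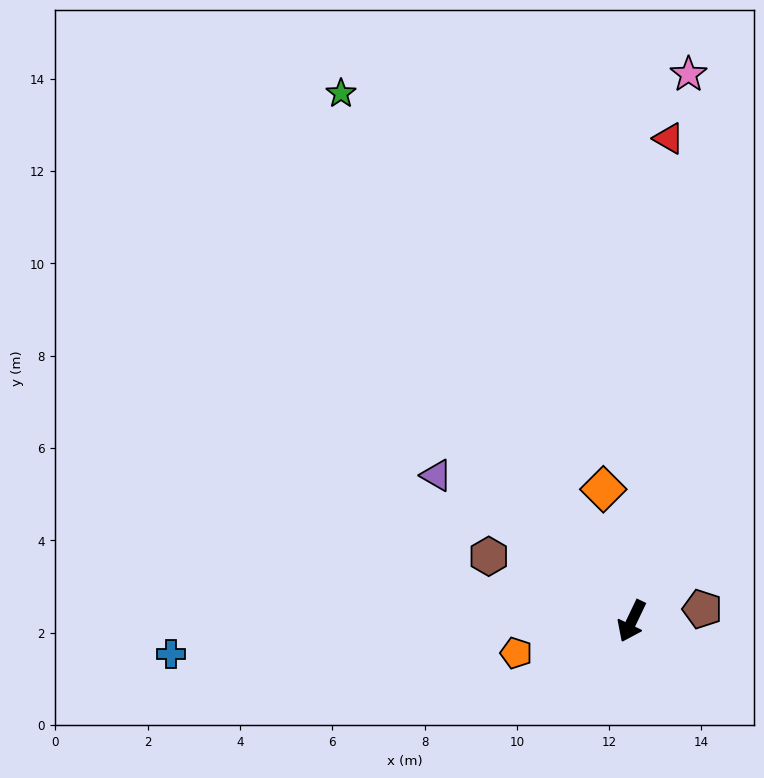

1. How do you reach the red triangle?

turn right 159°, forward 10.5 m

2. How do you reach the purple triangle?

turn right 101°, forward 5.3 m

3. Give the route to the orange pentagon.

turn right 49°, forward 2.6 m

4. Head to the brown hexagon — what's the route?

turn right 89°, forward 3.4 m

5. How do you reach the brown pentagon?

turn left 125°, forward 1.6 m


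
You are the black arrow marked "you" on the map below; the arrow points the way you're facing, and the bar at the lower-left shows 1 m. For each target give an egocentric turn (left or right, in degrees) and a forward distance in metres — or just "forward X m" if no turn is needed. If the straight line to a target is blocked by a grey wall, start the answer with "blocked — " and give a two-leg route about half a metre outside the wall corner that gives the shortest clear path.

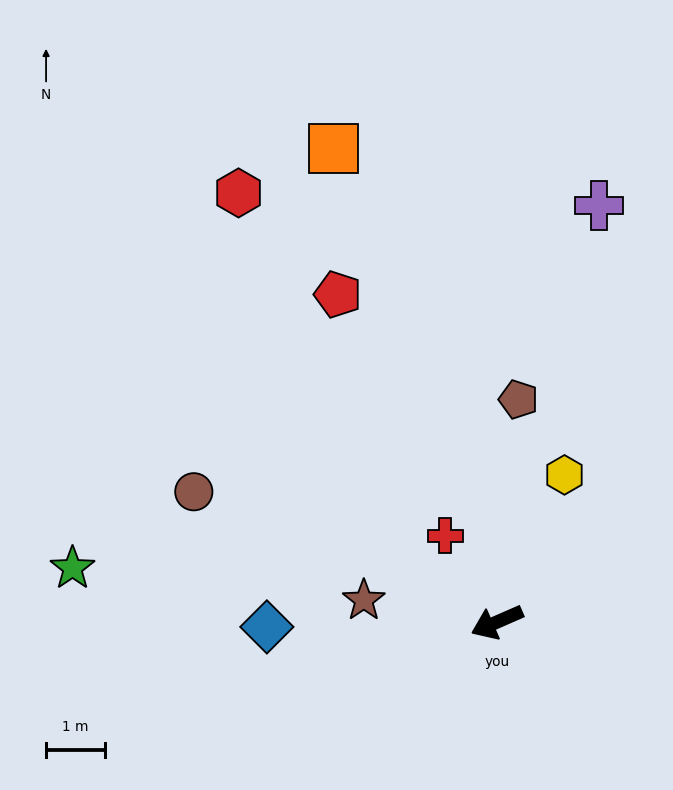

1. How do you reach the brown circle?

turn right 47°, forward 5.6 m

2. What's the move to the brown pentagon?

turn right 119°, forward 3.8 m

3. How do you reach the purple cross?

turn right 127°, forward 7.3 m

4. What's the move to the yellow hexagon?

turn right 138°, forward 2.8 m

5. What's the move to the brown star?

turn right 33°, forward 2.3 m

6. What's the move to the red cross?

turn right 83°, forward 1.7 m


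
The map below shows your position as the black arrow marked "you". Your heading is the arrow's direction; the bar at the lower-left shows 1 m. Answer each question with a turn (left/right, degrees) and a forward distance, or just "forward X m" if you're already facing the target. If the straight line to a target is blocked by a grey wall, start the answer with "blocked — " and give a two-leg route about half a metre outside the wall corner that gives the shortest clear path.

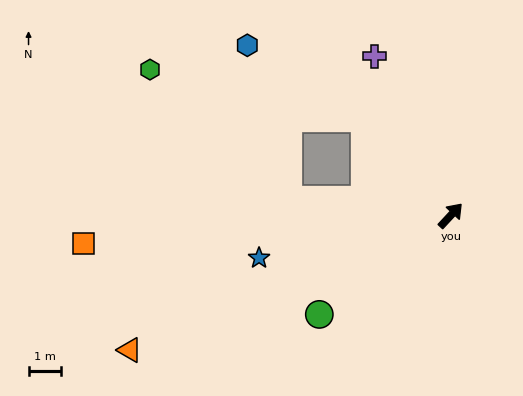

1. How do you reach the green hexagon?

blocked — turn left 84°, forward 4.0 m, then turn left 36°, forward 6.8 m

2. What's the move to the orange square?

turn left 137°, forward 11.3 m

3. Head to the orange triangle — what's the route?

turn left 156°, forward 10.7 m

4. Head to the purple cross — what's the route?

turn left 69°, forward 5.4 m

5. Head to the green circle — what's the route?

turn left 170°, forward 5.1 m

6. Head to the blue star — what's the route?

turn left 145°, forward 6.1 m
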